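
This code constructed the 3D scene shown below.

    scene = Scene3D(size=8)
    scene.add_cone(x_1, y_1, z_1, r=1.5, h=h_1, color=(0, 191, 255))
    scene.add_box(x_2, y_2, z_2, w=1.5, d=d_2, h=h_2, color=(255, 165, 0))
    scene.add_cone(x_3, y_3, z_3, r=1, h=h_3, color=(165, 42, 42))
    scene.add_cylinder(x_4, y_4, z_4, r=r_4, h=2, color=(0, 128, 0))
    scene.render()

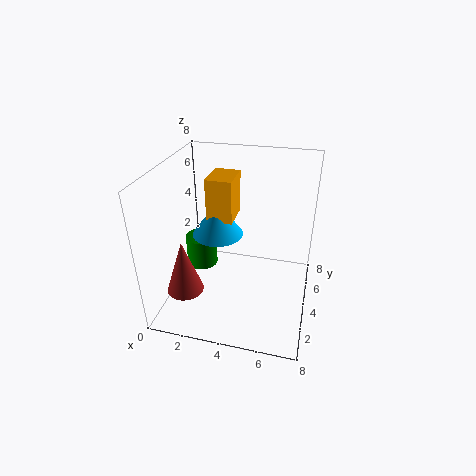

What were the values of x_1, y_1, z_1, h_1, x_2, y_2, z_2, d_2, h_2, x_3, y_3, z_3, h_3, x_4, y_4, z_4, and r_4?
x_1 = 2.5
y_1 = 5
z_1 = 3.5
h_1 = 2
x_2 = 2
y_2 = 4.5
z_2 = 4.5
d_2 = 2
h_2 = 2.5
x_3 = 1.5
y_3 = 2
z_3 = 1.5
h_3 = 3
x_4 = 1
y_4 = 6
z_4 = 0.5
r_4 = 1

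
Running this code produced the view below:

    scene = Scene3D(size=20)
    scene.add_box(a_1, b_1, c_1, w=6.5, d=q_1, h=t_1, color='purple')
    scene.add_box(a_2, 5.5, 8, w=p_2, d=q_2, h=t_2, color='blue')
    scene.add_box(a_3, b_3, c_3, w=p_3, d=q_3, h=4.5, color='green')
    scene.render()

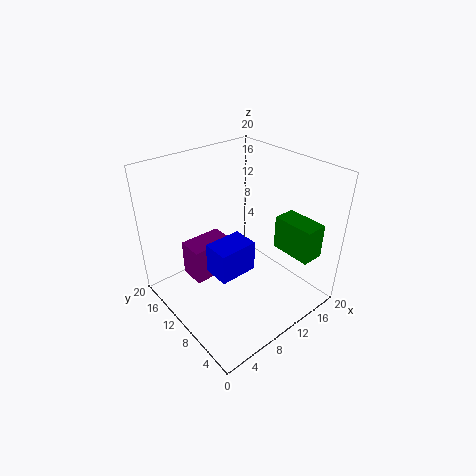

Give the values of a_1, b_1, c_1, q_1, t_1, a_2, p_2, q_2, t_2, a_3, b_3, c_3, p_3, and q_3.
a_1 = 5.5, b_1 = 14, c_1 = 1.5, q_1 = 4, t_1 = 5.5, a_2 = 4, p_2 = 5, q_2 = 3.5, t_2 = 4, a_3 = 13, b_3 = 0.5, c_3 = 9.5, p_3 = 3, q_3 = 5.5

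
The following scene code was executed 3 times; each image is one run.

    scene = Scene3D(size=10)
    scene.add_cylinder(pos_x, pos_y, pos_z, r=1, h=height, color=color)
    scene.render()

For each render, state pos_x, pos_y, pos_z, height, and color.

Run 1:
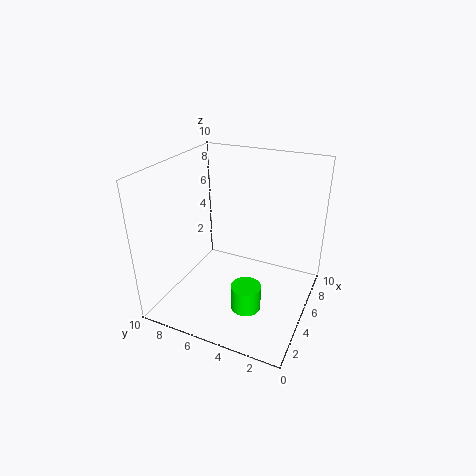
pos_x = 3
pos_y = 3.5
pos_z = 1
height = 1.75
color = 'lime'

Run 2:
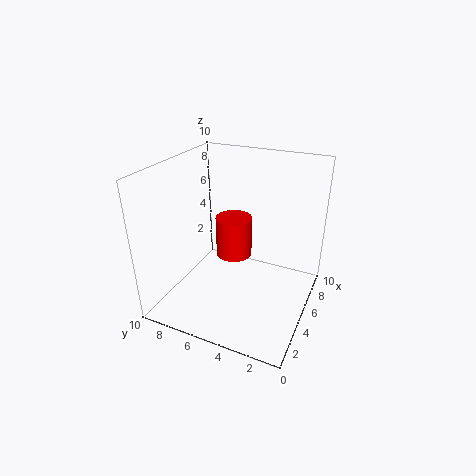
pos_x = 1.75
pos_y = 3.75
pos_z = 6
height = 2.25
color = 'red'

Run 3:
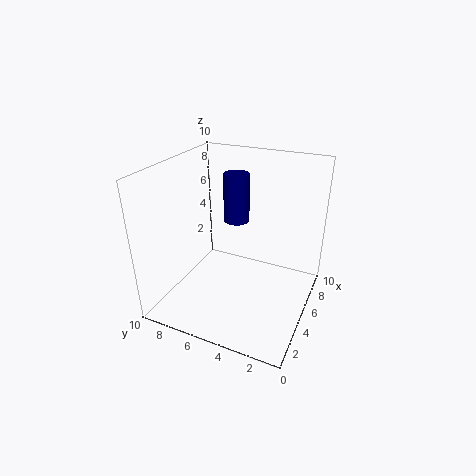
pos_x = 8
pos_y = 6.5
pos_z = 4.75
height = 3.75
color = 'navy'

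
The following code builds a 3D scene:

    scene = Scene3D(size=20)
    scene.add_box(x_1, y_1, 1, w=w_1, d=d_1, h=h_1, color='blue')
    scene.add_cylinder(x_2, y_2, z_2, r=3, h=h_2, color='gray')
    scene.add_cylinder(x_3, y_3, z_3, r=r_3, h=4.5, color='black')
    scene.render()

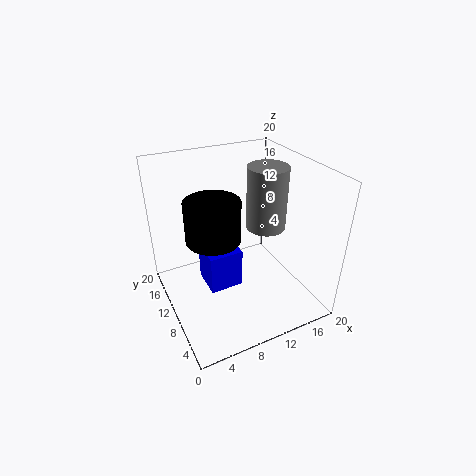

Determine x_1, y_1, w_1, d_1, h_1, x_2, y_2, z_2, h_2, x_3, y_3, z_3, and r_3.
x_1 = 6
y_1 = 10.5
w_1 = 5
d_1 = 5
h_1 = 6
x_2 = 16
y_2 = 12.5
z_2 = 9
h_2 = 9.5
x_3 = 4
y_3 = 4
z_3 = 15
r_3 = 3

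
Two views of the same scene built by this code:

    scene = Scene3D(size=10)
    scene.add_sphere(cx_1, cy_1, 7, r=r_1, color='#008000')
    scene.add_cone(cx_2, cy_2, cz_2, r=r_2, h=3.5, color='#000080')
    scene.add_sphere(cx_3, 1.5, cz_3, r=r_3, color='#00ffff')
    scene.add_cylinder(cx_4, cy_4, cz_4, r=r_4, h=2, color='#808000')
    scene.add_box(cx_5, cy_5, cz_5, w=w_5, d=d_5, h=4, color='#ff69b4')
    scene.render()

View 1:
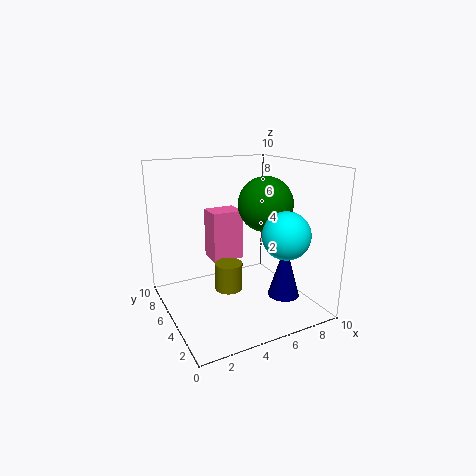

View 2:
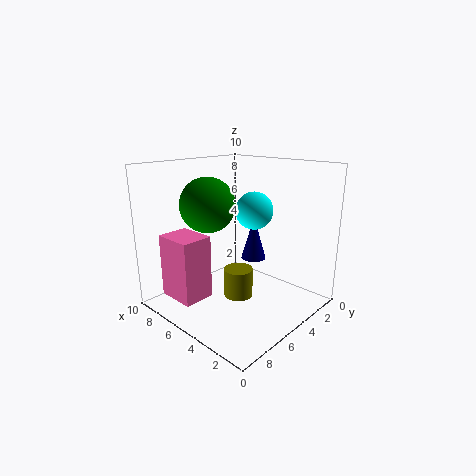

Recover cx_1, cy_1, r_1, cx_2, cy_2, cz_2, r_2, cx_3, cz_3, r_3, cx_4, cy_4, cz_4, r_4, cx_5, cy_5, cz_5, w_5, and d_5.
cx_1 = 7.5
cy_1 = 5.5
r_1 = 2
cx_2 = 6.5
cy_2 = 1.5
cz_2 = 2
r_2 = 1
cx_3 = 6.5
cz_3 = 6
r_3 = 1.5
cx_4 = 4.5
cy_4 = 5.5
cz_4 = 1
r_4 = 1
cx_5 = 4.5
cy_5 = 8
cz_5 = 2
w_5 = 2.5
d_5 = 2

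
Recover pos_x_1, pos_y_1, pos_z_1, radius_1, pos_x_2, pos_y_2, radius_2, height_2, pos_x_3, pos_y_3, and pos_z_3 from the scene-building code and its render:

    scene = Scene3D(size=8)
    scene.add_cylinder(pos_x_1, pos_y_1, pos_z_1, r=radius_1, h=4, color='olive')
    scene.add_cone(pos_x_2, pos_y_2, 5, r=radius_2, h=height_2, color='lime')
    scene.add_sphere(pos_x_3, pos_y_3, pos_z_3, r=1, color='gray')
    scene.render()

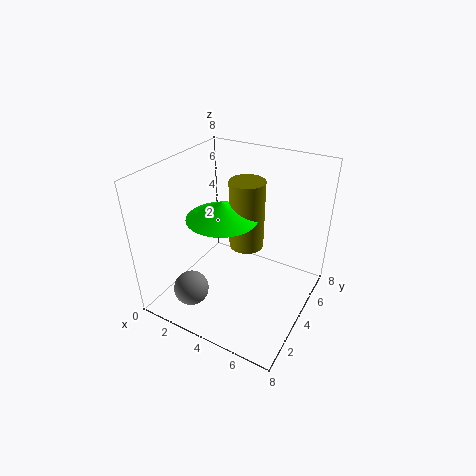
pos_x_1 = 4, pos_y_1 = 5, pos_z_1 = 3, radius_1 = 1, pos_x_2 = 3, pos_y_2 = 4, radius_2 = 2, height_2 = 1, pos_x_3 = 2, pos_y_3 = 2, pos_z_3 = 1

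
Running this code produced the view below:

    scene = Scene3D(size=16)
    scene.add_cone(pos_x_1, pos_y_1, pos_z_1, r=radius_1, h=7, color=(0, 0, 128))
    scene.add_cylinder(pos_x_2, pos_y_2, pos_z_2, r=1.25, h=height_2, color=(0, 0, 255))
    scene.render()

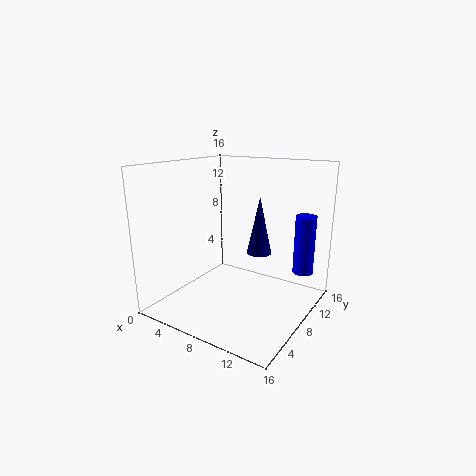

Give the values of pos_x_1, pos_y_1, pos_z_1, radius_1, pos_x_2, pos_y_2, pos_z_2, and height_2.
pos_x_1 = 8.5
pos_y_1 = 12
pos_z_1 = 5
radius_1 = 1.5
pos_x_2 = 13.25
pos_y_2 = 14.75
pos_z_2 = 2.5
height_2 = 7.25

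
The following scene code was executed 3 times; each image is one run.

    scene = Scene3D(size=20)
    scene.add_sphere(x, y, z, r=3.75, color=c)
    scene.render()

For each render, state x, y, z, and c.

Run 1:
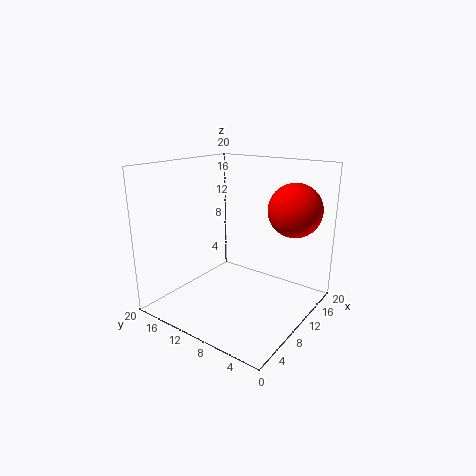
x = 15
y = 4
z = 13.75
c = 'red'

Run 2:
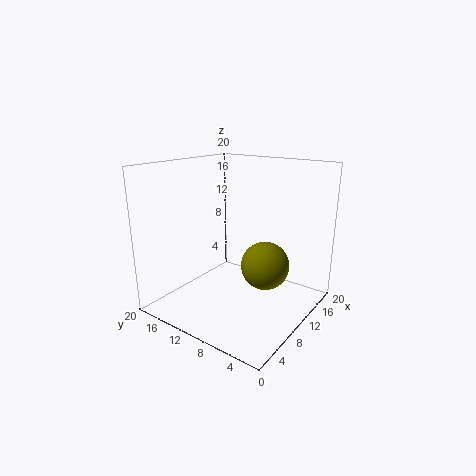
x = 15.5
y = 8.75
z = 4
c = 'olive'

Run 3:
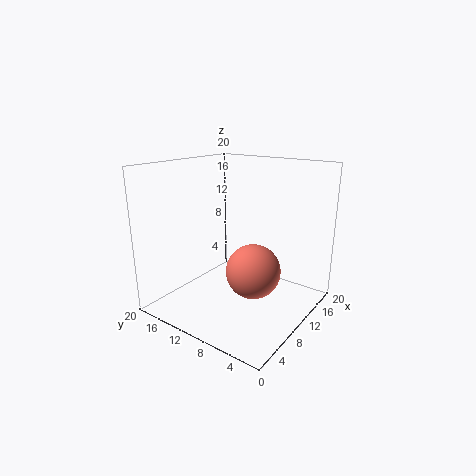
x = 9.75
y = 7.25
z = 5.75
c = 'salmon'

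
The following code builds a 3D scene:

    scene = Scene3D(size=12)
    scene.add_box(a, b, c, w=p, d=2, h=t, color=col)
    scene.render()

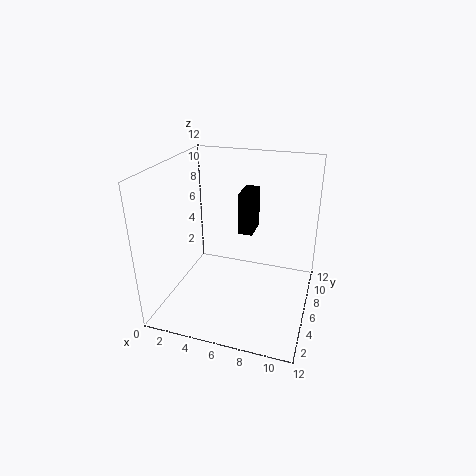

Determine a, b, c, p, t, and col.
a = 7
b = 3
c = 8
p = 1
t = 3
col = 'black'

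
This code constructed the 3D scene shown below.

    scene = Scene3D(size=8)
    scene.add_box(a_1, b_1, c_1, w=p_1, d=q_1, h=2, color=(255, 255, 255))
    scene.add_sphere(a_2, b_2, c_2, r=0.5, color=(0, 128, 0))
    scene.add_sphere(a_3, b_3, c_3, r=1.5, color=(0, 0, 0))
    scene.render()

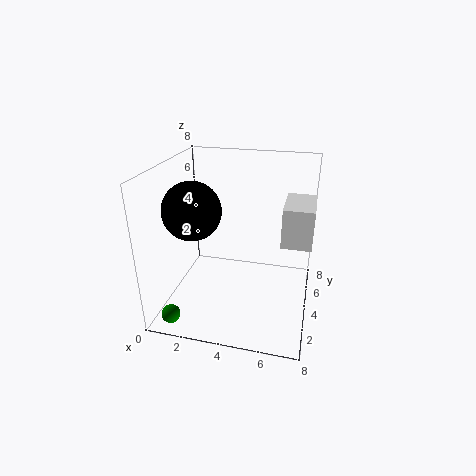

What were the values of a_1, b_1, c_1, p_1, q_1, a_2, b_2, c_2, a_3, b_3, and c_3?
a_1 = 6.5, b_1 = 2.5, c_1 = 4.5, p_1 = 1.5, q_1 = 2.5, a_2 = 1, b_2 = 1, c_2 = 0.5, a_3 = 2, b_3 = 2.5, c_3 = 6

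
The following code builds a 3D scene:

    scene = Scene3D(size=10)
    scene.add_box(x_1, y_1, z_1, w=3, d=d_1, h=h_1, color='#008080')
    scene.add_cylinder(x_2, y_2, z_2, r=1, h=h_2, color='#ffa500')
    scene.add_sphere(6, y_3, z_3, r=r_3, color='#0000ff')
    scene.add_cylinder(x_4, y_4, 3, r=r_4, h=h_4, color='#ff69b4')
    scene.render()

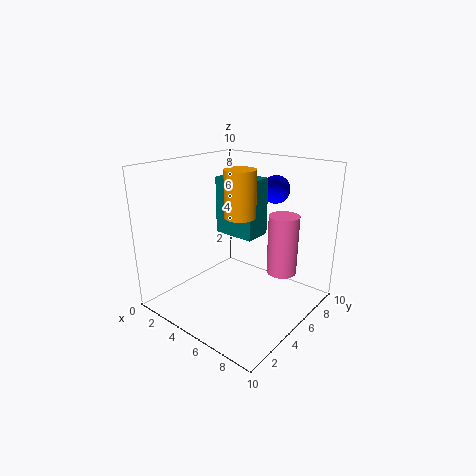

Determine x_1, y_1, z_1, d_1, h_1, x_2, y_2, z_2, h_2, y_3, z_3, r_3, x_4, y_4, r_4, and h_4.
x_1 = 3
y_1 = 5
z_1 = 5
d_1 = 2
h_1 = 4
x_2 = 6
y_2 = 4
z_2 = 7
h_2 = 3
y_3 = 8
z_3 = 8
r_3 = 1
x_4 = 8
y_4 = 6
r_4 = 1
h_4 = 4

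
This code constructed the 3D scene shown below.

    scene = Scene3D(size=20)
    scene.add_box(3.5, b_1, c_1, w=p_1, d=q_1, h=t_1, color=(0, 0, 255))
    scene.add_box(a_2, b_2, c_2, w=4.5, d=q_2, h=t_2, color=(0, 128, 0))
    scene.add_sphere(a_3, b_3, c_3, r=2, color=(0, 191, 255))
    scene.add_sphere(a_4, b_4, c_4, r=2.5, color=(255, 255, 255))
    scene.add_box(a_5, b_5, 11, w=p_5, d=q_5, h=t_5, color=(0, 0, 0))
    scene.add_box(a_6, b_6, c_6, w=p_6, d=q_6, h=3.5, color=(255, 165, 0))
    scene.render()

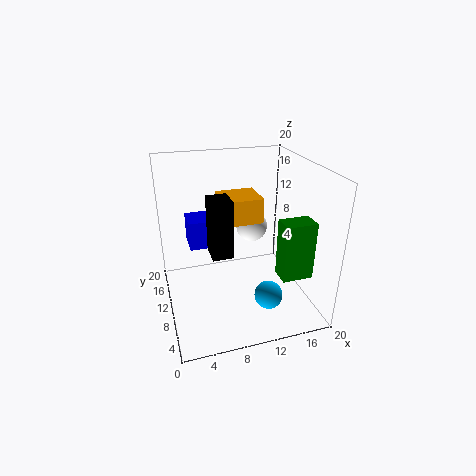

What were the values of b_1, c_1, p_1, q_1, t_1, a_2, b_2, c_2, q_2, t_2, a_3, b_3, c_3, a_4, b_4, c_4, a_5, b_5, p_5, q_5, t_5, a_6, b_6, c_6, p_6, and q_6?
b_1 = 11, c_1 = 8.5, p_1 = 6, q_1 = 4, t_1 = 4, a_2 = 15.5, b_2 = 6, c_2 = 4, q_2 = 3, t_2 = 8.5, a_3 = 13.5, b_3 = 6.5, c_3 = 2, a_4 = 14.5, b_4 = 17, c_4 = 8, a_5 = 5, b_5 = 3.5, p_5 = 2.5, q_5 = 3, t_5 = 7, a_6 = 8, b_6 = 9.5, c_6 = 12, p_6 = 5.5, q_6 = 5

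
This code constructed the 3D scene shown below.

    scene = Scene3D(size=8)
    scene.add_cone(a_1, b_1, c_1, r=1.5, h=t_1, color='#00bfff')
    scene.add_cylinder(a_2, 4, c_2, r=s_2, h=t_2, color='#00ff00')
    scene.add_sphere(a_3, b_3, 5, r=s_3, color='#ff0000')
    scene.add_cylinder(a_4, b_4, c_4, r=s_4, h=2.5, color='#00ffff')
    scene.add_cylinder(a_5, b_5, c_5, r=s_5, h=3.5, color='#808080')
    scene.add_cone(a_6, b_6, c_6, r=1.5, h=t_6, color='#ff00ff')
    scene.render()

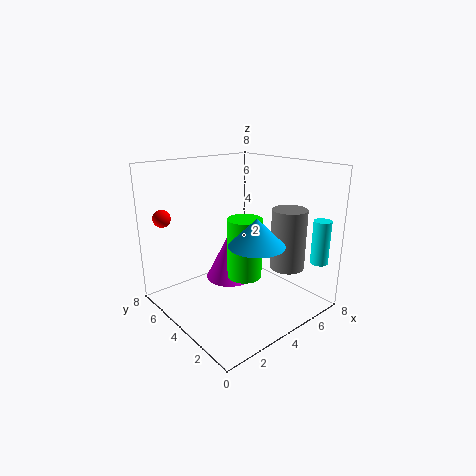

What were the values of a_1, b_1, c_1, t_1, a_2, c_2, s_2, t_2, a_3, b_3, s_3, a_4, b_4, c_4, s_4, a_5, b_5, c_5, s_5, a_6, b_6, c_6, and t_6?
a_1 = 4
b_1 = 2.5
c_1 = 4
t_1 = 1.5
a_2 = 4.5
c_2 = 1.5
s_2 = 1
t_2 = 3.5
a_3 = 1
b_3 = 7
s_3 = 0.5
a_4 = 7.5
b_4 = 1
c_4 = 2.5
s_4 = 0.5
a_5 = 6.5
b_5 = 2.5
c_5 = 2
s_5 = 1
a_6 = 5
b_6 = 6
c_6 = 0.5
t_6 = 3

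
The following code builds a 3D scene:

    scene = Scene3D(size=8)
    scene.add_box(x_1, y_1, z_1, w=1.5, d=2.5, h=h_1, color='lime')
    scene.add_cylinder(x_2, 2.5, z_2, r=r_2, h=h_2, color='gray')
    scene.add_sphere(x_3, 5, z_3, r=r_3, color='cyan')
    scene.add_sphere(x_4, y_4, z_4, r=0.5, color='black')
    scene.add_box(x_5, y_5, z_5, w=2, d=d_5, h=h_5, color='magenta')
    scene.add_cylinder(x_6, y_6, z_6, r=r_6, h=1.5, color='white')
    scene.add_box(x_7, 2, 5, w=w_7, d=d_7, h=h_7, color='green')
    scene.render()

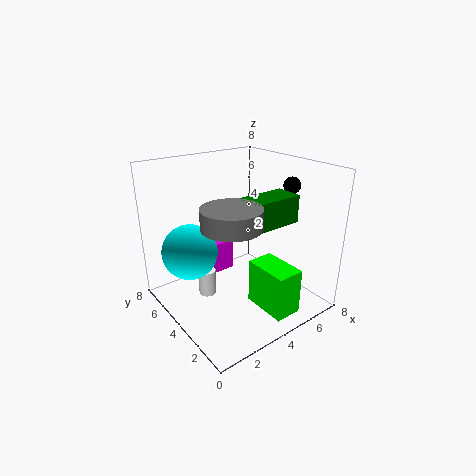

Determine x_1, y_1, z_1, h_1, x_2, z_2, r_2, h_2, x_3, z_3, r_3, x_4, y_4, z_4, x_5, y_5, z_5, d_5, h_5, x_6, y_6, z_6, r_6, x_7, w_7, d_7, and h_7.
x_1 = 4
y_1 = 0.5
z_1 = 0.5
h_1 = 2.5
x_2 = 2.5
z_2 = 5.5
r_2 = 1.5
h_2 = 1
x_3 = 1.5
z_3 = 3.5
r_3 = 1.5
x_4 = 7.5
y_4 = 3.5
z_4 = 6.5
x_5 = 3.5
y_5 = 6.5
z_5 = 0.5
d_5 = 1
h_5 = 2
x_6 = 2.5
y_6 = 5
z_6 = 0.5
r_6 = 0.5
x_7 = 3.5
w_7 = 3
d_7 = 1.5
h_7 = 1.5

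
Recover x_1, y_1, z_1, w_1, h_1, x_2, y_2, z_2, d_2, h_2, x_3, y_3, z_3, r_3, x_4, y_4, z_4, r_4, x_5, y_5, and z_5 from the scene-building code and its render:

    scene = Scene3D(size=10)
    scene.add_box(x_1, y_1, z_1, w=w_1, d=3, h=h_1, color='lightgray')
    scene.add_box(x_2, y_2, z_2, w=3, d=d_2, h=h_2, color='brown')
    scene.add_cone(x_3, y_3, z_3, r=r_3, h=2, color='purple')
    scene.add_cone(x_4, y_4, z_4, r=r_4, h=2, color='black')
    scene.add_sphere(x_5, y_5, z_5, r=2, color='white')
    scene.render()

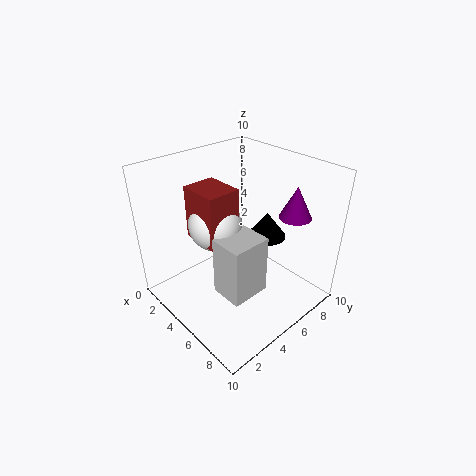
x_1 = 4, y_1 = 3.5, z_1 = 0.5, w_1 = 2.5, h_1 = 4.5, x_2 = 1, y_2 = 3.5, z_2 = 4, d_2 = 2.5, h_2 = 4, x_3 = 8.5, y_3 = 6.5, z_3 = 7.5, r_3 = 1, x_4 = 4.5, y_4 = 8.5, z_4 = 3.5, r_4 = 1.5, x_5 = 2.5, y_5 = 5, z_5 = 5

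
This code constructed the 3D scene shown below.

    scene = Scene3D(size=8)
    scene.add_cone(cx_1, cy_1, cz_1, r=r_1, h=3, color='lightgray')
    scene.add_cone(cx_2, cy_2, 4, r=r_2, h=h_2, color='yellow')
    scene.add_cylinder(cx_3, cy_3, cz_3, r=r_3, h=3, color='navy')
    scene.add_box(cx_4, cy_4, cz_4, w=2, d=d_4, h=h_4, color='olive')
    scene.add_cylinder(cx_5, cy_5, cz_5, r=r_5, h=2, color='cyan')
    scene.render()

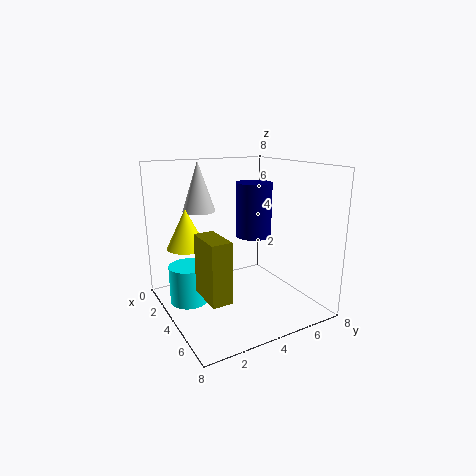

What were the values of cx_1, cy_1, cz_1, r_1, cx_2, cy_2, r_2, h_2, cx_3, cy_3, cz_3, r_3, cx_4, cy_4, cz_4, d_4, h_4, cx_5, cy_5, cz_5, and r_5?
cx_1 = 1, cy_1 = 3, cz_1 = 5, r_1 = 1, cx_2 = 4, cy_2 = 1, r_2 = 1, h_2 = 2, cx_3 = 4, cy_3 = 5, cz_3 = 4, r_3 = 1, cx_4 = 5, cy_4 = 1, cz_4 = 2, d_4 = 1, h_4 = 3, cx_5 = 4, cy_5 = 1, cz_5 = 1, r_5 = 1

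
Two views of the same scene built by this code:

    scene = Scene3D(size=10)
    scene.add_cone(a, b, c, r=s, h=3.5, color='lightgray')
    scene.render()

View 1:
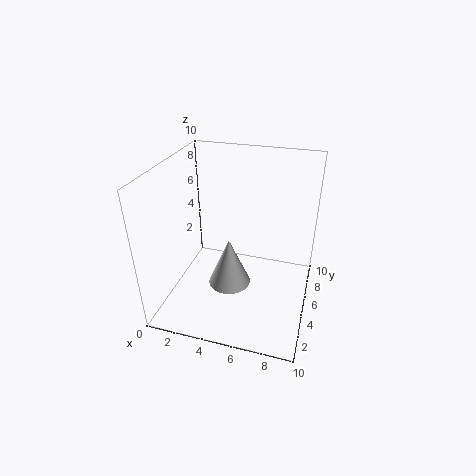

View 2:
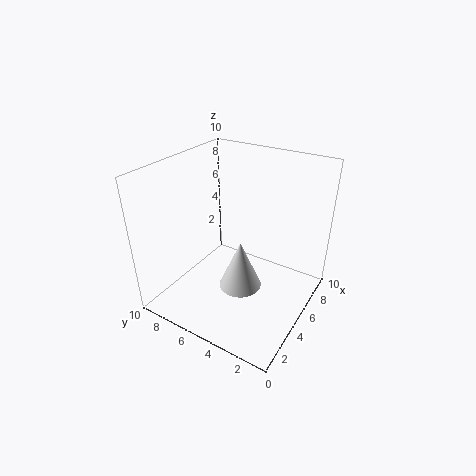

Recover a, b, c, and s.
a = 4.5, b = 4.5, c = 1.5, s = 1.5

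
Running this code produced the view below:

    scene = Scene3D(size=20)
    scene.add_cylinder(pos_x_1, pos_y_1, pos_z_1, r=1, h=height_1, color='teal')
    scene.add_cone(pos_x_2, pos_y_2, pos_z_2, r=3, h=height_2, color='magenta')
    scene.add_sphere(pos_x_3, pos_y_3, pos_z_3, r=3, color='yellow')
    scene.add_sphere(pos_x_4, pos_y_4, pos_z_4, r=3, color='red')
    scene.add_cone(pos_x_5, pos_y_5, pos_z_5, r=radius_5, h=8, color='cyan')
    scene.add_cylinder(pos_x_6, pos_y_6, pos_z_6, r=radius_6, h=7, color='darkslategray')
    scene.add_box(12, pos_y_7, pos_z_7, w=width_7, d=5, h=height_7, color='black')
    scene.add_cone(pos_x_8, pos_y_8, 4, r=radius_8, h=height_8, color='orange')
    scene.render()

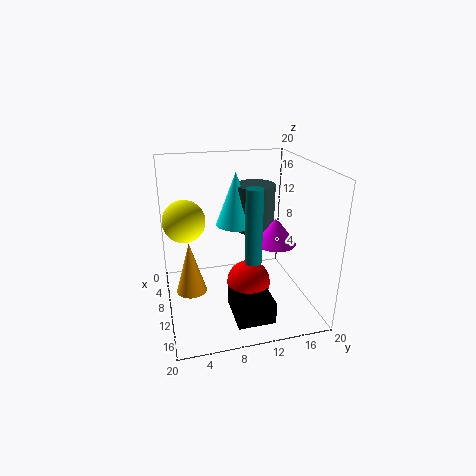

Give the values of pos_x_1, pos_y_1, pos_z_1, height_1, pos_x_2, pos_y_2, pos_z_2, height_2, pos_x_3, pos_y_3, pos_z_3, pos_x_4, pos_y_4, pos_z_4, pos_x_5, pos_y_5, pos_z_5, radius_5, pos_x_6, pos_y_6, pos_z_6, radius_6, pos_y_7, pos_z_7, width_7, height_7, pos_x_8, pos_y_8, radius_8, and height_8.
pos_x_1 = 17
pos_y_1 = 10
pos_z_1 = 10
height_1 = 9
pos_x_2 = 9
pos_y_2 = 16
pos_z_2 = 8
height_2 = 4
pos_x_3 = 7
pos_y_3 = 3
pos_z_3 = 12
pos_x_4 = 12
pos_y_4 = 11
pos_z_4 = 4
pos_x_5 = 5
pos_y_5 = 11
pos_z_5 = 10
radius_5 = 3
pos_x_6 = 5
pos_y_6 = 14
pos_z_6 = 9
radius_6 = 3
pos_y_7 = 8
pos_z_7 = 1
width_7 = 6
height_7 = 3
pos_x_8 = 12
pos_y_8 = 3
radius_8 = 2
height_8 = 7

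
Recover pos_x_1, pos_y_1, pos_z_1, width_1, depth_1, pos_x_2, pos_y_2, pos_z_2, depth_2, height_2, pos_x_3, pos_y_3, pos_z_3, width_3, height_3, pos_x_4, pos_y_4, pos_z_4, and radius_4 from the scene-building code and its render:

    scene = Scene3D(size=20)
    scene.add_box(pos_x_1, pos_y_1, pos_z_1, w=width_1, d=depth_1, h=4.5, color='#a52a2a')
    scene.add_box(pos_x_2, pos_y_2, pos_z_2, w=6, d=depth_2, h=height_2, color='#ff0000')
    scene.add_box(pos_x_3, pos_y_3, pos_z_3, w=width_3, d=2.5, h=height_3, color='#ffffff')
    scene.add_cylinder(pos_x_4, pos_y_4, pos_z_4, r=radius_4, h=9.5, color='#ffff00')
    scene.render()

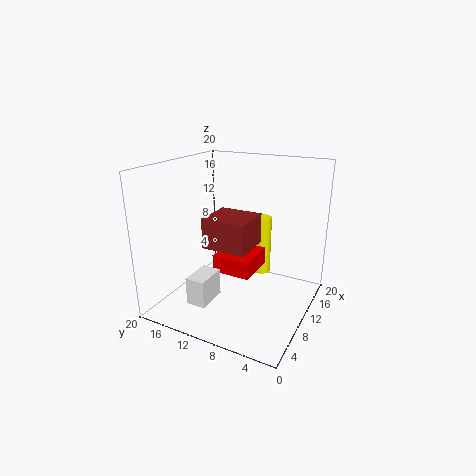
pos_x_1 = 8.5, pos_y_1 = 8.5, pos_z_1 = 8, width_1 = 6, depth_1 = 6.5, pos_x_2 = 8, pos_y_2 = 7.5, pos_z_2 = 5, depth_2 = 5.5, height_2 = 2.5, pos_x_3 = 1, pos_y_3 = 10, pos_z_3 = 4, width_3 = 4, height_3 = 3.5, pos_x_4 = 18.5, pos_y_4 = 10, pos_z_4 = 1, radius_4 = 1.5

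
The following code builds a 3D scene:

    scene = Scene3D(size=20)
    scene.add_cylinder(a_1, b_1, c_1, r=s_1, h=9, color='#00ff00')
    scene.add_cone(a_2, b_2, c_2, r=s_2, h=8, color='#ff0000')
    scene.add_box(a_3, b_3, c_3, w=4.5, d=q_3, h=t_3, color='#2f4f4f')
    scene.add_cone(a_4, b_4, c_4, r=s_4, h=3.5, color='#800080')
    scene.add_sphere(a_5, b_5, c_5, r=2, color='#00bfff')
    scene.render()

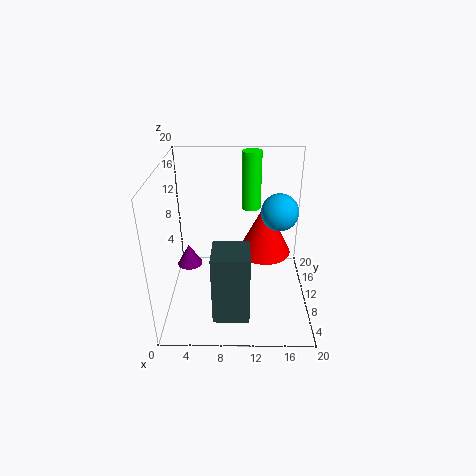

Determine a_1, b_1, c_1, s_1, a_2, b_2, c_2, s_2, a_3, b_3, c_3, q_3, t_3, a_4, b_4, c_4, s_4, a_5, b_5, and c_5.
a_1 = 12; b_1 = 18; c_1 = 11; s_1 = 1.5; a_2 = 14; b_2 = 14; c_2 = 5.5; s_2 = 4; a_3 = 7; b_3 = 0.5; c_3 = 3.5; q_3 = 4.5; t_3 = 9; a_4 = 2; b_4 = 15.5; c_4 = 2; s_4 = 2; a_5 = 14.5; b_5 = 2.5; c_5 = 17.5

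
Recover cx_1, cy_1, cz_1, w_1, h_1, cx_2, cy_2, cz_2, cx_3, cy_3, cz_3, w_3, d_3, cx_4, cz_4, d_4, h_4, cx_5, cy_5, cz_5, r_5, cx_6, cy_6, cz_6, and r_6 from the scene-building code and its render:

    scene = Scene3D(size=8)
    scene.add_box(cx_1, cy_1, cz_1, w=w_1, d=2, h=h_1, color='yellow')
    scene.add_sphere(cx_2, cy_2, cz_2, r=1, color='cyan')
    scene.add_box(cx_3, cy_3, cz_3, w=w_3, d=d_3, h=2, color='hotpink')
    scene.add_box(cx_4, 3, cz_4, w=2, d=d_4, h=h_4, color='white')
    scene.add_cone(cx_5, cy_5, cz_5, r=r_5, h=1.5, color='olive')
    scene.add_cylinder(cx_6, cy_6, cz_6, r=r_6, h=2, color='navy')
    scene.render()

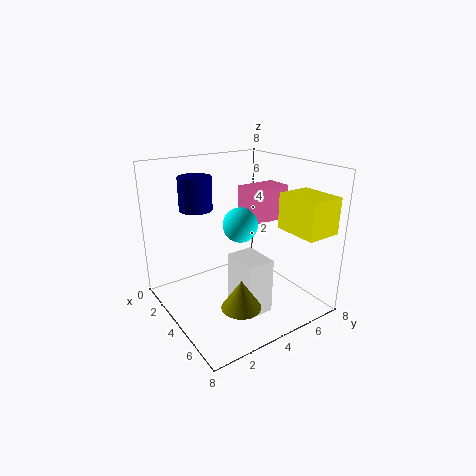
cx_1 = 5, cy_1 = 6, cz_1 = 4.5, w_1 = 2.5, h_1 = 2, cx_2 = 3.5, cy_2 = 4.5, cz_2 = 4.5, cx_3 = 2.5, cy_3 = 5, cz_3 = 4.5, w_3 = 1.5, d_3 = 2.5, cx_4 = 4.5, cz_4 = 0.5, d_4 = 1.5, h_4 = 3, cx_5 = 6.5, cy_5 = 2.5, cz_5 = 1.5, r_5 = 1, cx_6 = 1, cy_6 = 3, cz_6 = 5, r_6 = 1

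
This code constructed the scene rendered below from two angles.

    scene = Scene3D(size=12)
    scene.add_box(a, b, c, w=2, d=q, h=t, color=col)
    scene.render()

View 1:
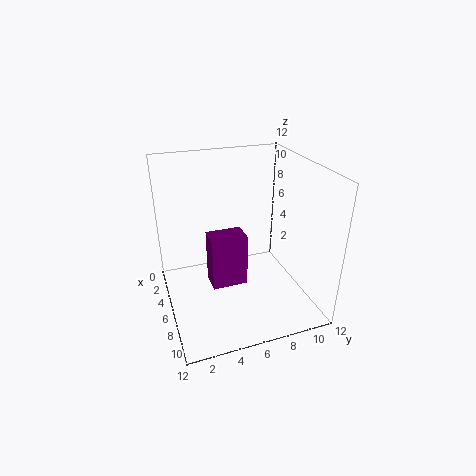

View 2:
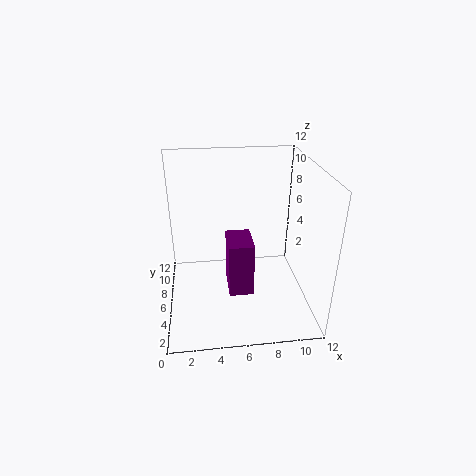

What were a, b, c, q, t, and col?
a = 5; b = 3.5; c = 2; q = 3; t = 4.5; col = 'purple'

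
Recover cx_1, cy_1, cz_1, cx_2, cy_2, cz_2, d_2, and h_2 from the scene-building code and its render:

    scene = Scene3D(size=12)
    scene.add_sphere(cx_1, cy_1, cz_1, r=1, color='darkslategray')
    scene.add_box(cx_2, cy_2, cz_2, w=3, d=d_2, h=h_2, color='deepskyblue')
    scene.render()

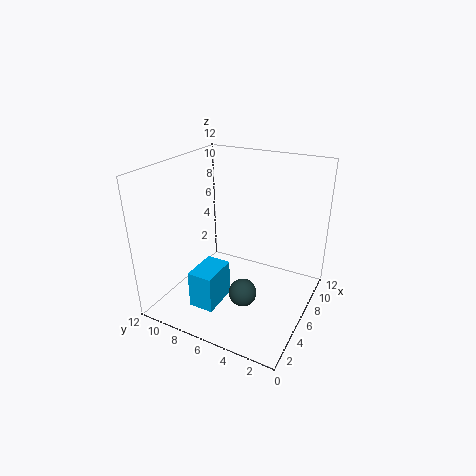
cx_1 = 2
cy_1 = 3.5
cz_1 = 4
cx_2 = 1.5
cy_2 = 6
cz_2 = 1.5
d_2 = 2
h_2 = 3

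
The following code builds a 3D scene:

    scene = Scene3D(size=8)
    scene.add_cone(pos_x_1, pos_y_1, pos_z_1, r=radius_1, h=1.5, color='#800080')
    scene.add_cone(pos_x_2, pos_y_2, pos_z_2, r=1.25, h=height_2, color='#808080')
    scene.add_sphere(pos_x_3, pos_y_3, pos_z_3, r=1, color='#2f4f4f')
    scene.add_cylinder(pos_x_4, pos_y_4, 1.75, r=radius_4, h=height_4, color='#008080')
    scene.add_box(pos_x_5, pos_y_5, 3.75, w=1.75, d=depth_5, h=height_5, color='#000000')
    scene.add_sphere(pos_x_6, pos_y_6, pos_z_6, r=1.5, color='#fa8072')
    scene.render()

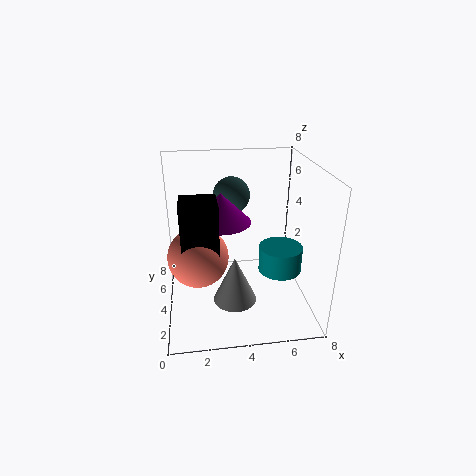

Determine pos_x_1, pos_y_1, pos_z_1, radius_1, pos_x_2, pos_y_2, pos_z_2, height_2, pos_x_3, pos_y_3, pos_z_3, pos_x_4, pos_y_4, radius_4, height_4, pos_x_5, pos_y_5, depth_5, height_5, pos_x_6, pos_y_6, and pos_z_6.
pos_x_1 = 3
pos_y_1 = 3
pos_z_1 = 5.5
radius_1 = 1.5
pos_x_2 = 3.75
pos_y_2 = 3.5
pos_z_2 = 0.25
height_2 = 2.75
pos_x_3 = 3.75
pos_y_3 = 4.75
pos_z_3 = 6.25
pos_x_4 = 6.5
pos_y_4 = 4
radius_4 = 1.25
height_4 = 1.5
pos_x_5 = 1
pos_y_5 = 1.25
depth_5 = 1.75
height_5 = 3.25
pos_x_6 = 1.75
pos_y_6 = 2.25
pos_z_6 = 4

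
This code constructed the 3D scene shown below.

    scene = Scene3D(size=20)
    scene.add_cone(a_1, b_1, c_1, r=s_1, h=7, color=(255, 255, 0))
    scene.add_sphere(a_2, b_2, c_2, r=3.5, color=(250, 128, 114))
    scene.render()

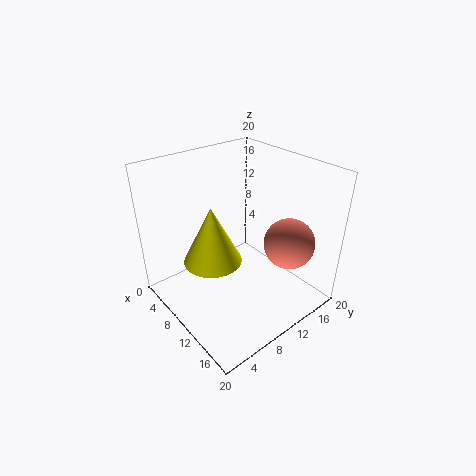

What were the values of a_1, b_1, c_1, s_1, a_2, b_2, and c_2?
a_1 = 12.5, b_1 = 4, c_1 = 10.5, s_1 = 3.5, a_2 = 15, b_2 = 15, c_2 = 9.5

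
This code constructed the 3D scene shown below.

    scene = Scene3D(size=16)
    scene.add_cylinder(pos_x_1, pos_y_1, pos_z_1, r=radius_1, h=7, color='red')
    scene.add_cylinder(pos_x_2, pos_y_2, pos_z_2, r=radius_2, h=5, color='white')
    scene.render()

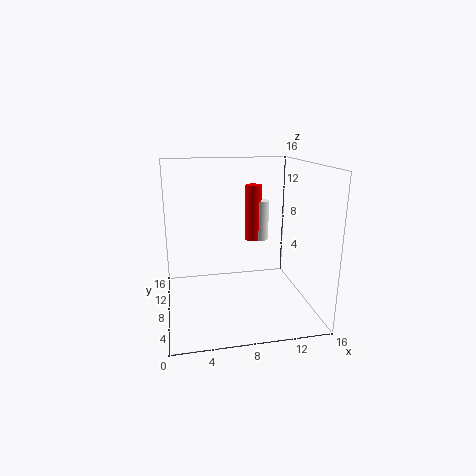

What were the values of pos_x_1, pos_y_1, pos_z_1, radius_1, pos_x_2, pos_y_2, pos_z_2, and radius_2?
pos_x_1 = 11
pos_y_1 = 13
pos_z_1 = 6
radius_1 = 1
pos_x_2 = 12
pos_y_2 = 13
pos_z_2 = 6
radius_2 = 1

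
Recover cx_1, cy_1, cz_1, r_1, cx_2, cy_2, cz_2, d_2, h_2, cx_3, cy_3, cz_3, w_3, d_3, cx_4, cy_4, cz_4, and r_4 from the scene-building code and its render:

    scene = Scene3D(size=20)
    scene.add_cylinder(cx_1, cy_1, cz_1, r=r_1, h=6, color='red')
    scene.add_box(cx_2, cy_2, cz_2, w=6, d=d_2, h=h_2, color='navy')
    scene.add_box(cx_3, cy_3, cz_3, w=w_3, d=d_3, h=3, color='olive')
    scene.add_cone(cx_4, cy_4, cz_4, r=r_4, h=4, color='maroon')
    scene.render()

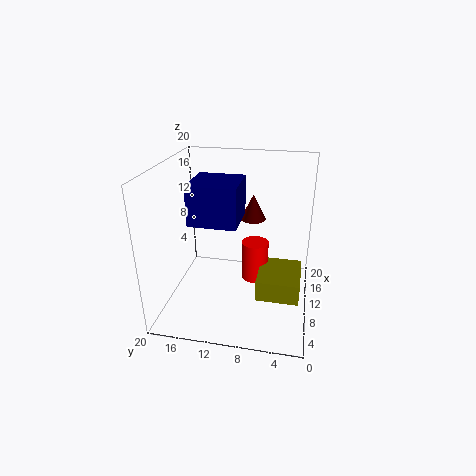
cx_1 = 13, cy_1 = 8, cz_1 = 2, r_1 = 2, cx_2 = 4, cy_2 = 9, cz_2 = 14, d_2 = 6, h_2 = 5, cx_3 = 7, cy_3 = 1, cz_3 = 2, w_3 = 7, d_3 = 6, cx_4 = 17, cy_4 = 9, cz_4 = 10, r_4 = 2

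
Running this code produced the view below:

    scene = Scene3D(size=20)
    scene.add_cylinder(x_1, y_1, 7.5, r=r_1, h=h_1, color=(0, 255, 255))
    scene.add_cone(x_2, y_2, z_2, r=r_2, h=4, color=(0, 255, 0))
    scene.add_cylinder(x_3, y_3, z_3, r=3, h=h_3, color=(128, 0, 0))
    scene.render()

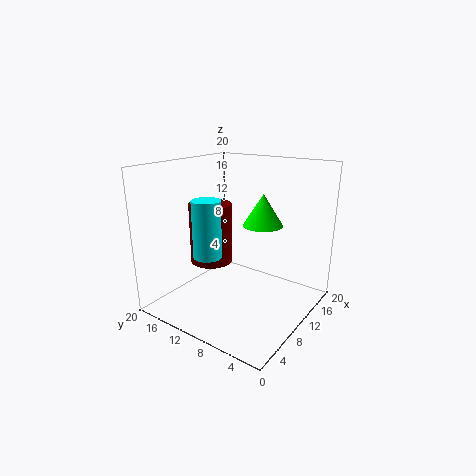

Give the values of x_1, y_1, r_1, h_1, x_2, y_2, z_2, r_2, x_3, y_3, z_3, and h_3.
x_1 = 7, y_1 = 13, r_1 = 2, h_1 = 8, x_2 = 9, y_2 = 5.5, z_2 = 13, r_2 = 2.5, x_3 = 9, y_3 = 14, z_3 = 6, h_3 = 8.5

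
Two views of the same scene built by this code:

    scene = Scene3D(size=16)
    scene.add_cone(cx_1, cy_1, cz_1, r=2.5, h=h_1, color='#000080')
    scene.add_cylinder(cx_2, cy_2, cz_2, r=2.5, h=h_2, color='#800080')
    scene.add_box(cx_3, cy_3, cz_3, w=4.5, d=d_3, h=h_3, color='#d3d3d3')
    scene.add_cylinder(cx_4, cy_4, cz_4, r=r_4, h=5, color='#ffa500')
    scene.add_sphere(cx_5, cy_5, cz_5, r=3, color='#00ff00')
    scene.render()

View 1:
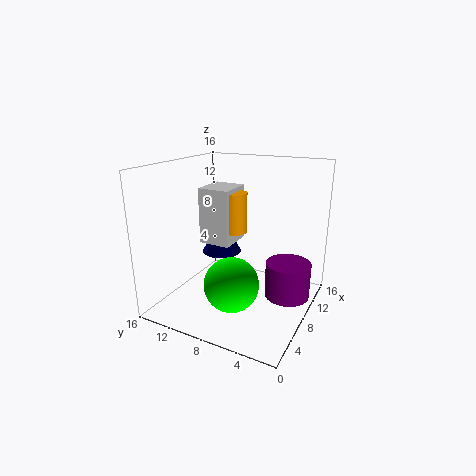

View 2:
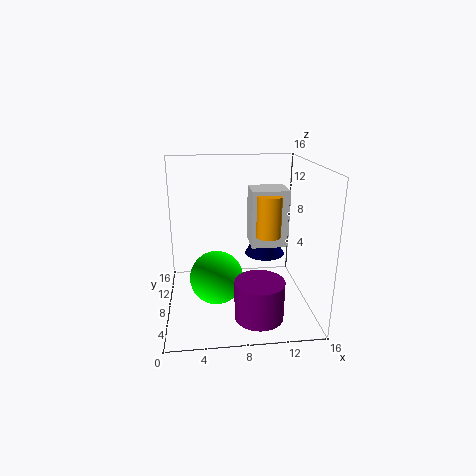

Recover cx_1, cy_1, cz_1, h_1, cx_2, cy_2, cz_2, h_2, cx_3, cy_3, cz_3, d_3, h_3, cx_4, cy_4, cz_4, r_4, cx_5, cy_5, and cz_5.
cx_1 = 12; cy_1 = 12.5; cz_1 = 4; h_1 = 4.5; cx_2 = 9.5; cy_2 = 2.5; cz_2 = 1.5; h_2 = 4; cx_3 = 10; cy_3 = 10.5; cz_3 = 5.5; d_3 = 4; h_3 = 7; cx_4 = 12; cy_4 = 10.5; cz_4 = 7; r_4 = 1.5; cx_5 = 5.5; cy_5 = 7.5; cz_5 = 3.5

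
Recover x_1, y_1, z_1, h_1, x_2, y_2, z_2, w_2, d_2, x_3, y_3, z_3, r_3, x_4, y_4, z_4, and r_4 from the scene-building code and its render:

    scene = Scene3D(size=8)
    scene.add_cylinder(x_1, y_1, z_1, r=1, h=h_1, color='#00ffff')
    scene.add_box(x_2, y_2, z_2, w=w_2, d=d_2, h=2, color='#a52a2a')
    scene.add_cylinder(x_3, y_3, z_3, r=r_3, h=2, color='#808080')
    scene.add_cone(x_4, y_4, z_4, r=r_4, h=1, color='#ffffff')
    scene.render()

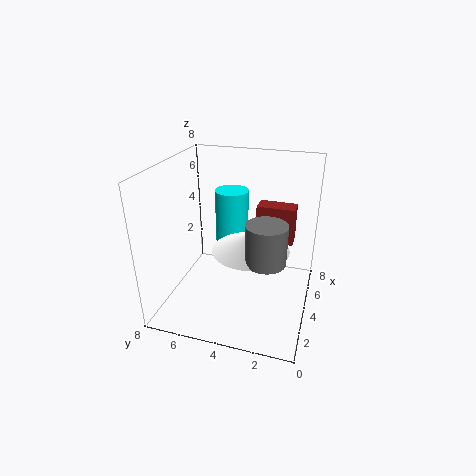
x_1 = 6; y_1 = 5; z_1 = 2; h_1 = 4; x_2 = 4; y_2 = 1; z_2 = 4; w_2 = 1; d_2 = 2; x_3 = 2; y_3 = 2; z_3 = 4; r_3 = 1; x_4 = 3; y_4 = 3; z_4 = 4; r_4 = 2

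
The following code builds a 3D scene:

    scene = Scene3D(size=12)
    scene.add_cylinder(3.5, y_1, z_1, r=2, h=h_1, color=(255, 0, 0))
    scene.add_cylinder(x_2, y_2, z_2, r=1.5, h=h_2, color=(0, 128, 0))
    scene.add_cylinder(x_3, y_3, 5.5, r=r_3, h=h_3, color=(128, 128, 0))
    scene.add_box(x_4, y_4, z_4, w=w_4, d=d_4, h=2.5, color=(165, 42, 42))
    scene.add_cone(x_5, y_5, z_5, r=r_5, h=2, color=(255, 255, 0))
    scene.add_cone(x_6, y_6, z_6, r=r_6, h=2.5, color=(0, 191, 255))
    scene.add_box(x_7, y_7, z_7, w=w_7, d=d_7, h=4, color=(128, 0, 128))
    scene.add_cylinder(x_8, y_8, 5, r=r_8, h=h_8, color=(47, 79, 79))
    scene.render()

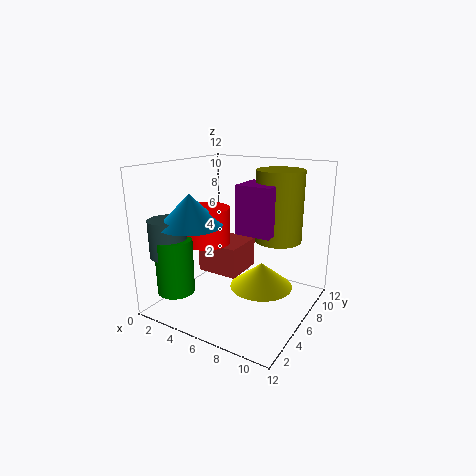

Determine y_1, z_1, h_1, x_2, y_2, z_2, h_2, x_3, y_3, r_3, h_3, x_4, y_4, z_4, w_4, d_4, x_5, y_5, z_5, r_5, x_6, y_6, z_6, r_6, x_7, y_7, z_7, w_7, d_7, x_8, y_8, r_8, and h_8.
y_1 = 5
z_1 = 5.5
h_1 = 3
x_2 = 2.5
y_2 = 2
z_2 = 2
h_2 = 4.5
x_3 = 8.5
y_3 = 8.5
r_3 = 2
h_3 = 6
x_4 = 3
y_4 = 4.5
z_4 = 3
w_4 = 3.5
d_4 = 3.5
x_5 = 8.5
y_5 = 5.5
z_5 = 2.5
r_5 = 2.5
x_6 = 3.5
y_6 = 3
z_6 = 7.5
r_6 = 2.5
x_7 = 6
y_7 = 5.5
z_7 = 6.5
w_7 = 3
d_7 = 3
x_8 = 2
y_8 = 2
r_8 = 1.5
h_8 = 3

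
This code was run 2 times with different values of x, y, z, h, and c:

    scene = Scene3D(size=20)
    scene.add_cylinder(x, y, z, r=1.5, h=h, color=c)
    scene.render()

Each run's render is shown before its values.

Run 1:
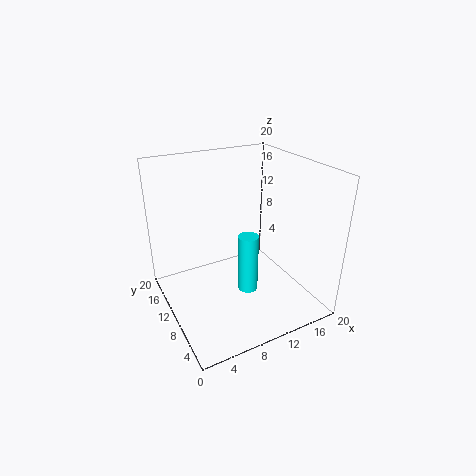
x = 12, y = 10.5, z = 0.5, h = 9, c = 'cyan'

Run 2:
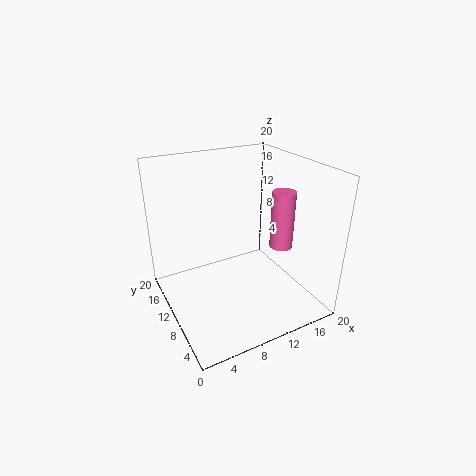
x = 14, y = 5.5, z = 10, h = 7.5, c = 'hotpink'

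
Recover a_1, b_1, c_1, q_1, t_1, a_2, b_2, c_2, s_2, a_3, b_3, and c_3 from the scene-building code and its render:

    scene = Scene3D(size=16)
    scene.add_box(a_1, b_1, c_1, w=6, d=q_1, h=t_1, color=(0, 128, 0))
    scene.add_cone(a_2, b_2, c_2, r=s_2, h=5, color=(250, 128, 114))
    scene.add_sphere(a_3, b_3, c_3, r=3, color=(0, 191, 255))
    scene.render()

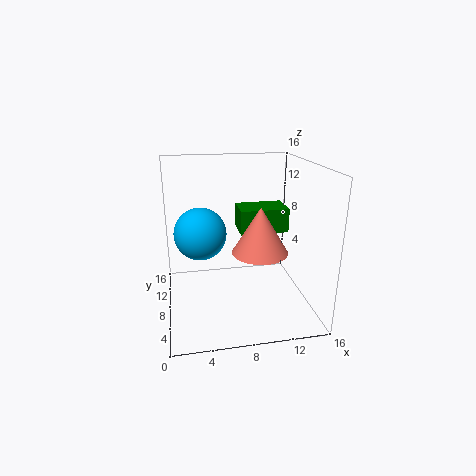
a_1 = 9, b_1 = 11, c_1 = 7, q_1 = 4, t_1 = 3, a_2 = 10, b_2 = 6, c_2 = 7, s_2 = 3, a_3 = 4, b_3 = 10, c_3 = 8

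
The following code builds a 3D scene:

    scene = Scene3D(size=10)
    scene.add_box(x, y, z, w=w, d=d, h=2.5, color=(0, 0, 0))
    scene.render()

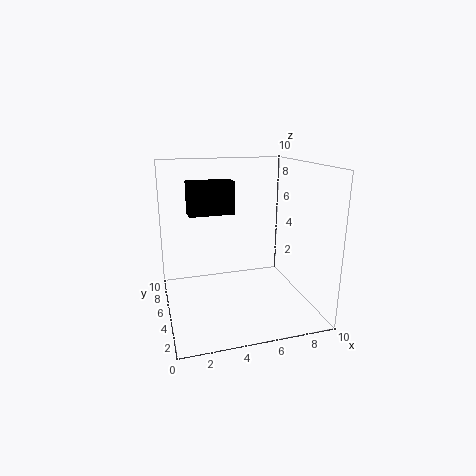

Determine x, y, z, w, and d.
x = 2
y = 7.5
z = 6
w = 3.5
d = 1.5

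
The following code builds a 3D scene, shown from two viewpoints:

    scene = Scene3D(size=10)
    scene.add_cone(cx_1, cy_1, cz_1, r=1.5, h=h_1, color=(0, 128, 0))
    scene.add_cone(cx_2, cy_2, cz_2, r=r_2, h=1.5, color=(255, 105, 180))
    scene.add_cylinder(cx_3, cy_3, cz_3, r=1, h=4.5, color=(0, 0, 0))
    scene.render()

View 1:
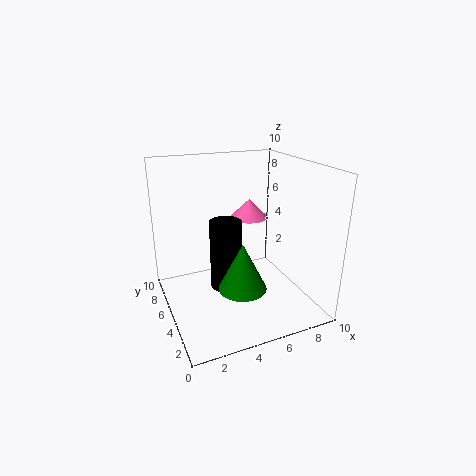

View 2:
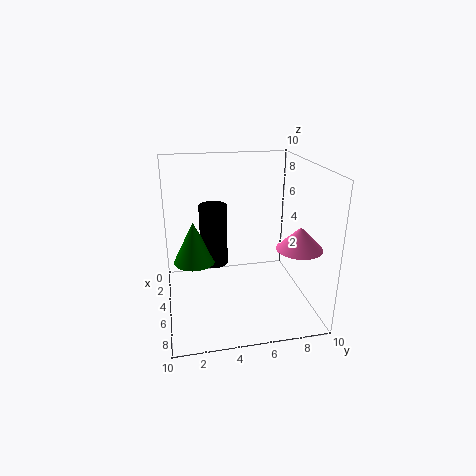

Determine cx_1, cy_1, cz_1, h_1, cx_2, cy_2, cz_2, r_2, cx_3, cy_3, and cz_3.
cx_1 = 4, cy_1 = 2, cz_1 = 3, h_1 = 3, cx_2 = 7.5, cy_2 = 8.5, cz_2 = 5, r_2 = 1.5, cx_3 = 3.5, cy_3 = 3.5, cz_3 = 2.5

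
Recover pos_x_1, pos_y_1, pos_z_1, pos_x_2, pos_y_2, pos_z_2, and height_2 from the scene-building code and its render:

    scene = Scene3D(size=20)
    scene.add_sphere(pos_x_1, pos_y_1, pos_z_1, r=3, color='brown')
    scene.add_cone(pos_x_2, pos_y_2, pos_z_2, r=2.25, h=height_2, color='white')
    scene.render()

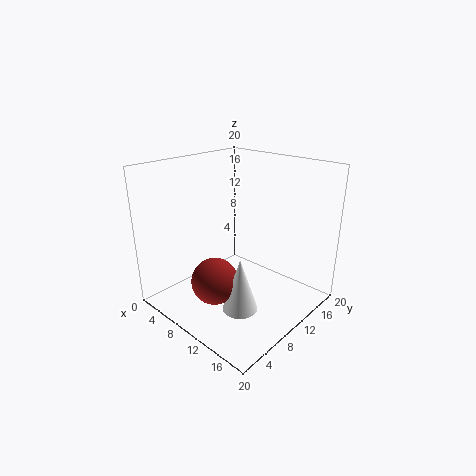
pos_x_1 = 11.25; pos_y_1 = 4.25; pos_z_1 = 6.25; pos_x_2 = 14.5; pos_y_2 = 5.5; pos_z_2 = 3; height_2 = 7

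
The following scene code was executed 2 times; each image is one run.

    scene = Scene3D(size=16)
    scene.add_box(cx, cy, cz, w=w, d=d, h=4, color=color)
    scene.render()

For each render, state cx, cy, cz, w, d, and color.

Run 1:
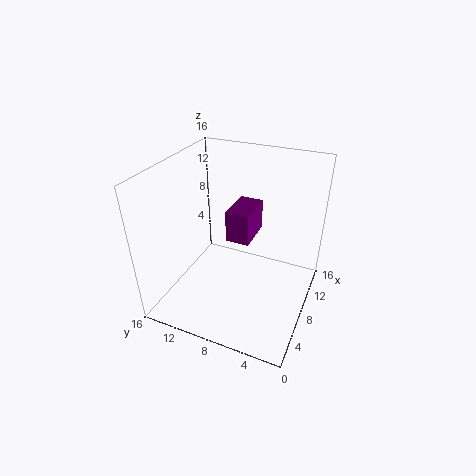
cx = 11; cy = 8; cz = 5; w = 5; d = 3; color = 'purple'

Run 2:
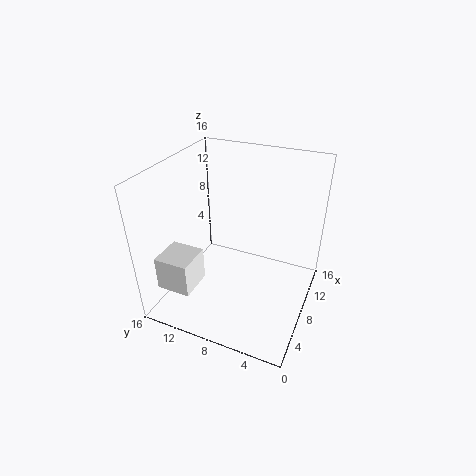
cx = 3; cy = 12; cz = 2; w = 4; d = 4; color = 'white'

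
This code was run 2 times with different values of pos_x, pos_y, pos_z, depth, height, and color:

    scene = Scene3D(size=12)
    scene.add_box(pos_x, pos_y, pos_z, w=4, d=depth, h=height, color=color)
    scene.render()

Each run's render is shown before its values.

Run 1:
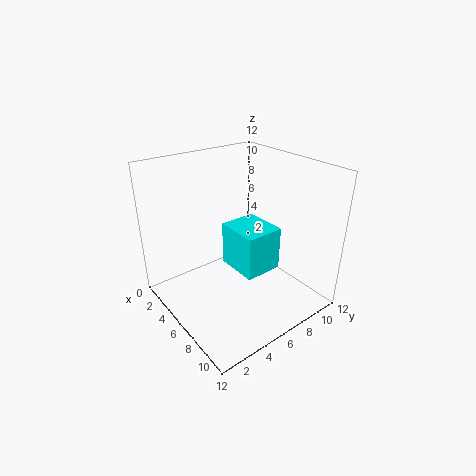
pos_x = 3
pos_y = 6.5
pos_z = 2
depth = 3.5
height = 4
color = 'cyan'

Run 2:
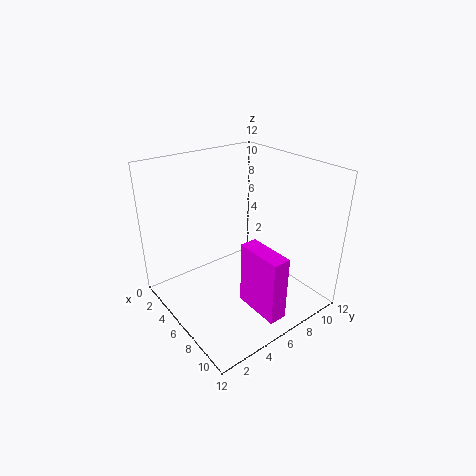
pos_x = 7
pos_y = 5.5
pos_z = 0.5
depth = 1.5
height = 5.5
color = 'magenta'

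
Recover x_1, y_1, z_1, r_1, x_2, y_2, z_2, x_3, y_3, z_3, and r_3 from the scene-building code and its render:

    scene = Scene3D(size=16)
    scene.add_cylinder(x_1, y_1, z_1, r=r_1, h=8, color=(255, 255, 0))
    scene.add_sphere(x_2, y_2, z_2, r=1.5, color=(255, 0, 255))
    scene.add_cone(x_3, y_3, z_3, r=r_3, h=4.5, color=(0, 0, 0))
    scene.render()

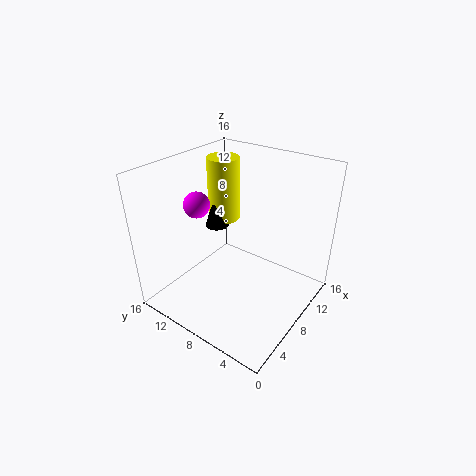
x_1 = 12.5; y_1 = 13.5; z_1 = 7; r_1 = 2; x_2 = 7; y_2 = 13; z_2 = 11; x_3 = 11; y_3 = 13.5; z_3 = 6.5; r_3 = 1.5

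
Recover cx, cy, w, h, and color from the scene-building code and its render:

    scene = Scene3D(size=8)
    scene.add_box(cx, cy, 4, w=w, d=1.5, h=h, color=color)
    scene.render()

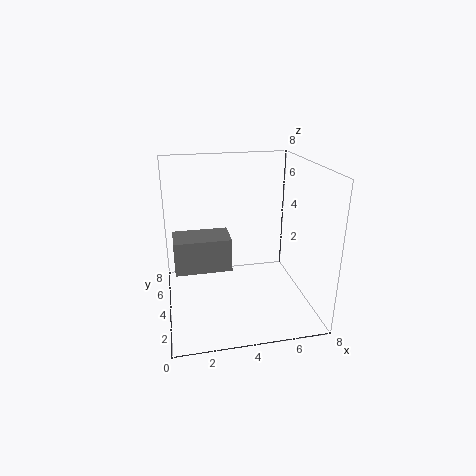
cx = 0.5
cy = 0.5
w = 2.5
h = 1.5
color = 'gray'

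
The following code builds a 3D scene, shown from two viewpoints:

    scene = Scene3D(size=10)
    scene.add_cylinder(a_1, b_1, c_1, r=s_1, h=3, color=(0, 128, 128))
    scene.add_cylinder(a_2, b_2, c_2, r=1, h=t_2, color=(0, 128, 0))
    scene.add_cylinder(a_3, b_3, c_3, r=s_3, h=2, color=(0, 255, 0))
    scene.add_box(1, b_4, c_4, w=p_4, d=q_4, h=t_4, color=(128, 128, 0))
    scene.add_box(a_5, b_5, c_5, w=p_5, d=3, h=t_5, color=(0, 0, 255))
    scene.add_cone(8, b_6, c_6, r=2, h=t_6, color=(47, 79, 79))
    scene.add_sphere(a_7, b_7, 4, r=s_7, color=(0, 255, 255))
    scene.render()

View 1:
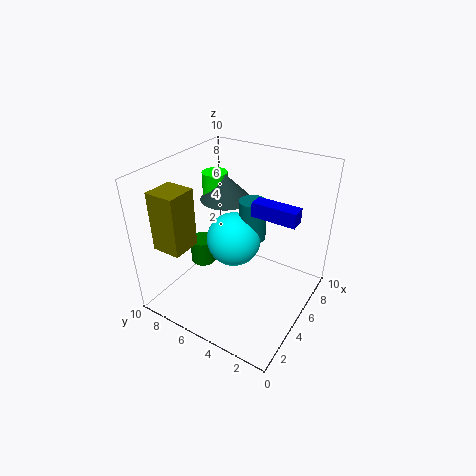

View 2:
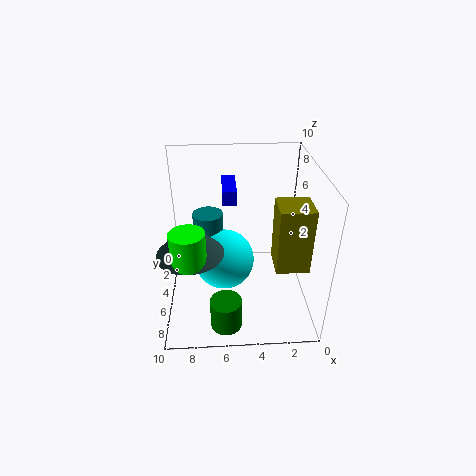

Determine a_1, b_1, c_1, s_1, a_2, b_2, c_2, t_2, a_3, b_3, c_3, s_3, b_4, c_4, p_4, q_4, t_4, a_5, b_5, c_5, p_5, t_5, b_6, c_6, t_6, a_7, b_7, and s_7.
a_1 = 7
b_1 = 5
c_1 = 4
s_1 = 1
a_2 = 6
b_2 = 9
c_2 = 1
t_2 = 2
a_3 = 8
b_3 = 9
c_3 = 6
s_3 = 1
b_4 = 7
c_4 = 5
p_4 = 2
q_4 = 2
t_4 = 4
a_5 = 5
b_5 = 1
c_5 = 7
p_5 = 1
t_5 = 1
b_6 = 8
c_6 = 6
t_6 = 2
a_7 = 6
b_7 = 6
s_7 = 2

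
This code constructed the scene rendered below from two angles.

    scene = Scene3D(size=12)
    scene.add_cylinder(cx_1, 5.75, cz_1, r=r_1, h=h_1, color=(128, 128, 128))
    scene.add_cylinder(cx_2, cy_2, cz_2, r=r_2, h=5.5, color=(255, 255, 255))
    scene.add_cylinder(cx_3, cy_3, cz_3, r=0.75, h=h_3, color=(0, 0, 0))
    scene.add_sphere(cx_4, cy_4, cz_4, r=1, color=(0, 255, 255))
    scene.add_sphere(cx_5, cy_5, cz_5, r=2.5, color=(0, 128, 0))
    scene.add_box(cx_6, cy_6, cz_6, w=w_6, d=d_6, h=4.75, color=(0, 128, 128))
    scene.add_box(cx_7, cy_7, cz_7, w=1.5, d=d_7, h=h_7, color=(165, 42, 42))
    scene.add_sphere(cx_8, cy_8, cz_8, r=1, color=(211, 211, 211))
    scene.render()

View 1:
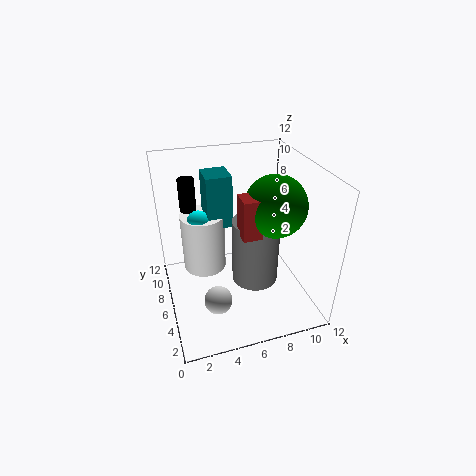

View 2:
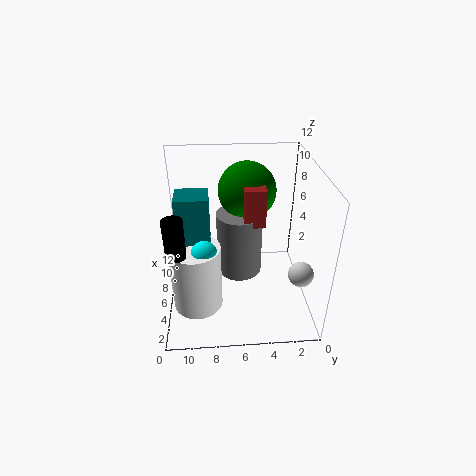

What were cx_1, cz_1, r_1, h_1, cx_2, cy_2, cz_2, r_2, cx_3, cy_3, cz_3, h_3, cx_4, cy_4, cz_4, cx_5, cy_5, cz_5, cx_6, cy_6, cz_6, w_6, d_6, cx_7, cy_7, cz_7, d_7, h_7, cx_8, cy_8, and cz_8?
cx_1 = 7.5
cz_1 = 1.75
r_1 = 2
h_1 = 5.75
cx_2 = 3.75
cy_2 = 9.5
cz_2 = 1.25
r_2 = 2
cx_3 = 2.75
cy_3 = 10.75
cz_3 = 6.75
h_3 = 3
cx_4 = 3.25
cy_4 = 8.75
cz_4 = 6.5
cx_5 = 8.75
cy_5 = 5
cz_5 = 9
cx_6 = 4
cy_6 = 8.25
cz_6 = 5.75
w_6 = 2.25
d_6 = 2.5
cx_7 = 5.75
cy_7 = 3.75
cz_7 = 7
d_7 = 1.75
h_7 = 3.25
cx_8 = 3
cy_8 = 1.25
cz_8 = 4.25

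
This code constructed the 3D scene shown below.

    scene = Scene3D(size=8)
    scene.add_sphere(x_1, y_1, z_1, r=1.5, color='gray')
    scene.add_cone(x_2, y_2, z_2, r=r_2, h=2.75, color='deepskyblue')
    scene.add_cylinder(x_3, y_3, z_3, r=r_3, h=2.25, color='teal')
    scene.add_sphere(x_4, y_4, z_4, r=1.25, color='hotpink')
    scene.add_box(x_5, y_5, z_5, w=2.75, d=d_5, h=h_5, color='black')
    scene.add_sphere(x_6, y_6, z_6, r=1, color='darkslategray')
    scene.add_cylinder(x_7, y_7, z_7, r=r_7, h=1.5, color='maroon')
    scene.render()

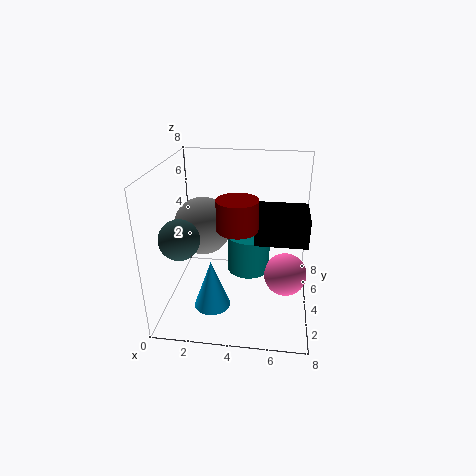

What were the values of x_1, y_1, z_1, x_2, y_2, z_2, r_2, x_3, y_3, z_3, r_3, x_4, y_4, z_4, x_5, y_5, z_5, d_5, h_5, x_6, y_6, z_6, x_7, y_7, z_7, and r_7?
x_1 = 2.25; y_1 = 3.25; z_1 = 5; x_2 = 2.75; y_2 = 2.5; z_2 = 0.5; r_2 = 1; x_3 = 4.5; y_3 = 5; z_3 = 1.5; r_3 = 1.25; x_4 = 6.75; y_4 = 4.5; z_4 = 1.5; x_5 = 5; y_5 = 2.75; z_5 = 4.25; d_5 = 2.5; h_5 = 1.5; x_6 = 1.5; y_6 = 1.5; z_6 = 5; x_7 = 4.25; y_7 = 2; z_7 = 5.5; r_7 = 1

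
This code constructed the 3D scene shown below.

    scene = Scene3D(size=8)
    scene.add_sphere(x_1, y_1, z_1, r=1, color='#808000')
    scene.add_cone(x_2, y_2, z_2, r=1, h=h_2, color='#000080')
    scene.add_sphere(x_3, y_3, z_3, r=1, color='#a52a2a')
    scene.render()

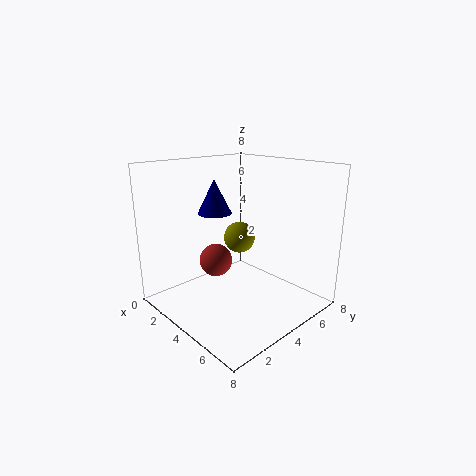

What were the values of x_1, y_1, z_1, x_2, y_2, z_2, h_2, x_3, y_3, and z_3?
x_1 = 2; y_1 = 6; z_1 = 3; x_2 = 2; y_2 = 4; z_2 = 5; h_2 = 2; x_3 = 2; y_3 = 4; z_3 = 2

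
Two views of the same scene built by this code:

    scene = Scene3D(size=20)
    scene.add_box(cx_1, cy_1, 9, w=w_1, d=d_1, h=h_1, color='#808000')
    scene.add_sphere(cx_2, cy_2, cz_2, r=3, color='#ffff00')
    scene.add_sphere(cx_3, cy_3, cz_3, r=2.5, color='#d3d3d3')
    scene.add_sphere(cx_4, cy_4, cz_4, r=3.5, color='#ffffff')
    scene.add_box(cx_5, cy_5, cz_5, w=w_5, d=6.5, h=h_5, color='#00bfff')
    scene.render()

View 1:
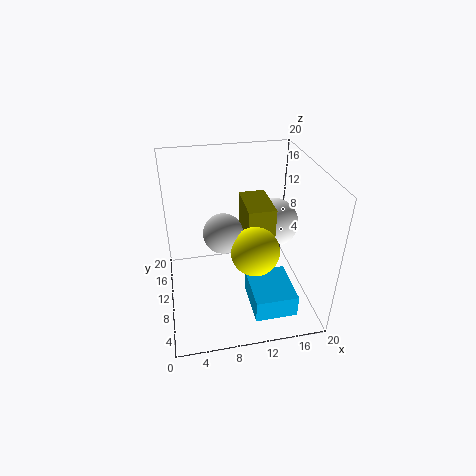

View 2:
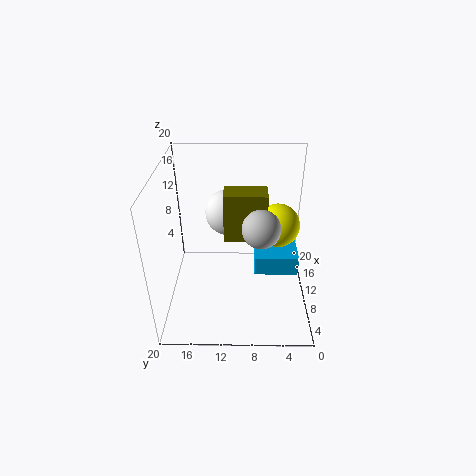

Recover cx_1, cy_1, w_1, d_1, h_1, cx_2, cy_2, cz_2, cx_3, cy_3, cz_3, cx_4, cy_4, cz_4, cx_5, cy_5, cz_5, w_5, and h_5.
cx_1 = 10.5
cy_1 = 6
w_1 = 3.5
d_1 = 6
h_1 = 7
cx_2 = 11
cy_2 = 4.5
cz_2 = 11.5
cx_3 = 7.5
cy_3 = 7
cz_3 = 13
cx_4 = 15.5
cy_4 = 11.5
cz_4 = 11
cx_5 = 10.5
cy_5 = 1
cz_5 = 3
w_5 = 5.5
h_5 = 3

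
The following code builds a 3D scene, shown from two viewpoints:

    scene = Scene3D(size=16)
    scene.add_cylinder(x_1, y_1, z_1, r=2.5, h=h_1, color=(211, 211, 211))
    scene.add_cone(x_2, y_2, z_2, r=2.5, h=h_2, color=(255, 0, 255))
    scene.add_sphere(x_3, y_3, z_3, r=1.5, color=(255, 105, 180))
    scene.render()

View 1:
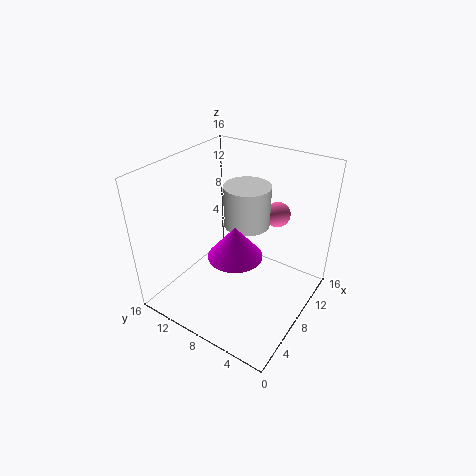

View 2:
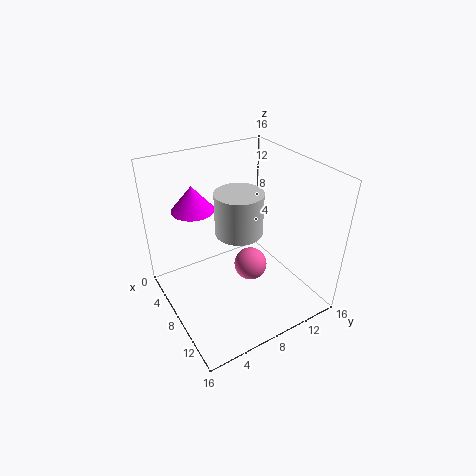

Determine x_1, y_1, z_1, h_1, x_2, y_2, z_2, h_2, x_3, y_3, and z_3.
x_1 = 9, y_1 = 7.5, z_1 = 9.5, h_1 = 4.5, x_2 = 3, y_2 = 5, z_2 = 10, h_2 = 3, x_3 = 13.5, y_3 = 6, z_3 = 9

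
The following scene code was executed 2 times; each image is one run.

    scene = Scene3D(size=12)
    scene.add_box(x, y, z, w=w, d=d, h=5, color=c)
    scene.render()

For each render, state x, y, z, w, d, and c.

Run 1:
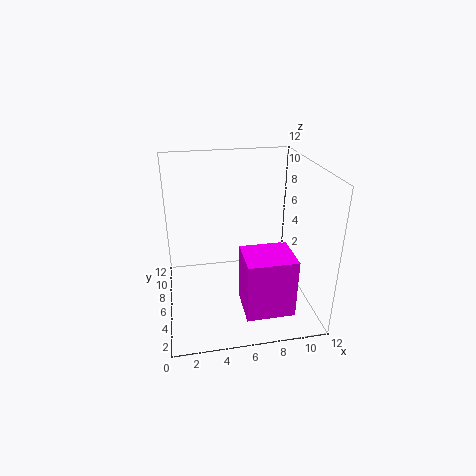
x = 6
y = 2
z = 0.5
w = 4
d = 3.5
c = 'magenta'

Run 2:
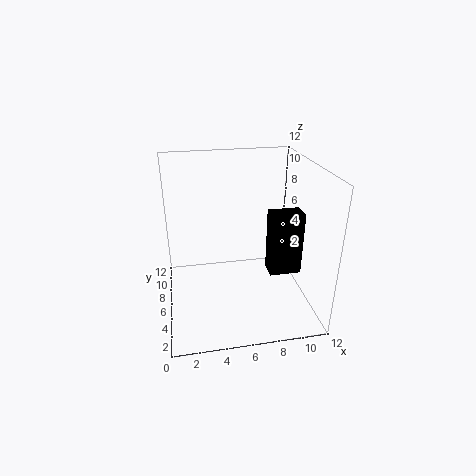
x = 8
y = 3
z = 4
w = 2.5
d = 1.5
c = 'black'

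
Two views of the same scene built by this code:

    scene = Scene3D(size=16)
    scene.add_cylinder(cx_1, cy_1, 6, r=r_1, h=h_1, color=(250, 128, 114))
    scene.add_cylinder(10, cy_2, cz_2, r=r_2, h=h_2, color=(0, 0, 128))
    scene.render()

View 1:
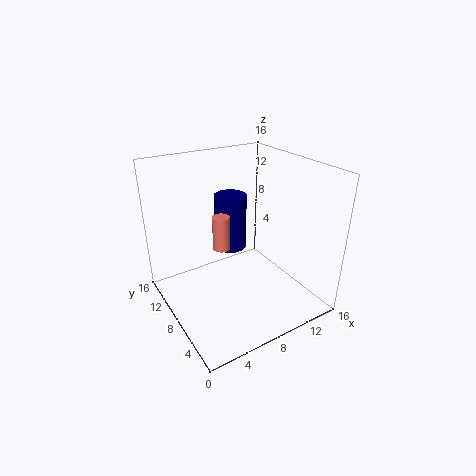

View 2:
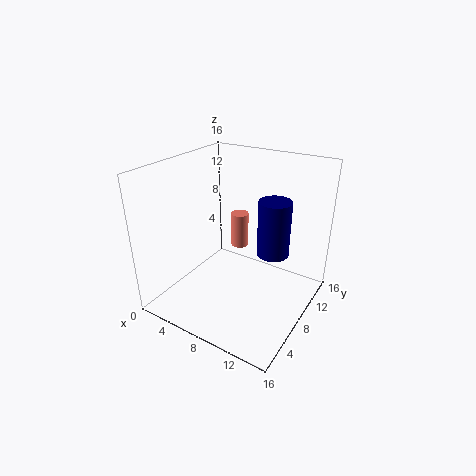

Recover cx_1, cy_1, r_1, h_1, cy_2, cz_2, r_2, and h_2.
cx_1 = 7; cy_1 = 10; r_1 = 1; h_1 = 4; cy_2 = 13; cz_2 = 4; r_2 = 2; h_2 = 7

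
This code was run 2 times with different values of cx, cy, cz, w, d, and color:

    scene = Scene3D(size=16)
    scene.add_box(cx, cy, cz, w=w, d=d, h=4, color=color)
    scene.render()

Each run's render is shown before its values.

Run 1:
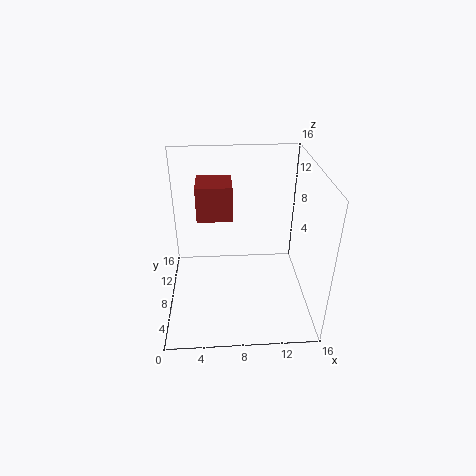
cx = 3.5
cy = 9
cz = 9.5
w = 4
d = 4
color = 'brown'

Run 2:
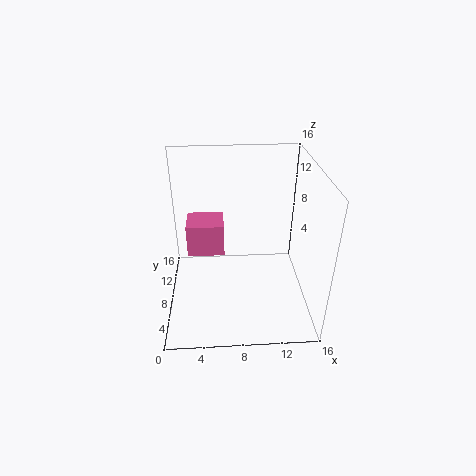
cx = 2
cy = 10.5
cz = 4
w = 4.5
d = 4
color = 'hotpink'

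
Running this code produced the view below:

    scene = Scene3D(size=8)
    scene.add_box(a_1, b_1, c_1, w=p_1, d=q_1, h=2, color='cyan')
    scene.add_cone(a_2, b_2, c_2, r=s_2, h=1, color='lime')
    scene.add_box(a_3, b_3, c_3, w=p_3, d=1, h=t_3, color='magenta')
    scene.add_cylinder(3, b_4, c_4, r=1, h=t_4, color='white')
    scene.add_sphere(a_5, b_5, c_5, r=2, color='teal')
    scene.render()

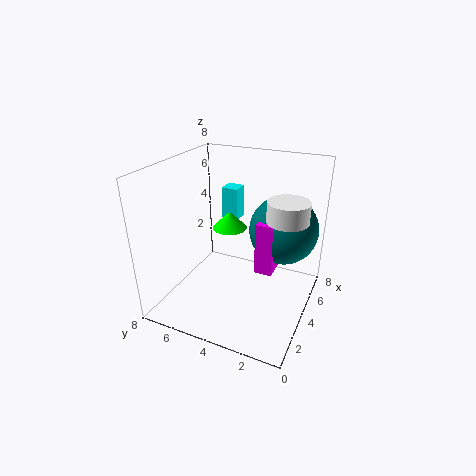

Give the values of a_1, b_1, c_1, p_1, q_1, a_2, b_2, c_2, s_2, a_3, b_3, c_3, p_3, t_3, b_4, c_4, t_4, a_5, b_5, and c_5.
a_1 = 6, b_1 = 5, c_1 = 4, p_1 = 1, q_1 = 1, a_2 = 5, b_2 = 5, c_2 = 4, s_2 = 1, a_3 = 4, b_3 = 2, c_3 = 2, p_3 = 3, t_3 = 3, b_4 = 1, c_4 = 6, t_4 = 1, a_5 = 6, b_5 = 2, c_5 = 4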